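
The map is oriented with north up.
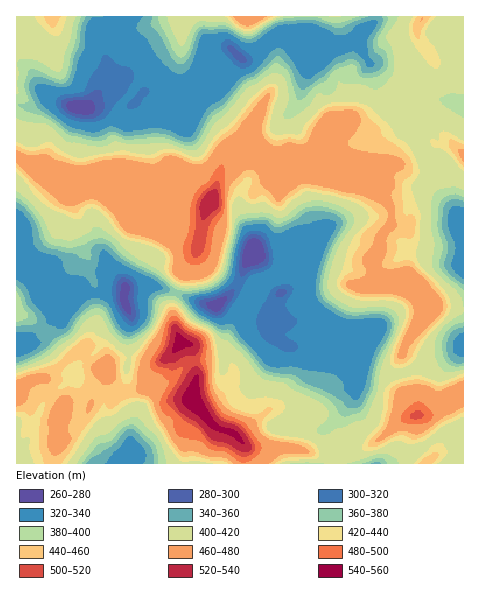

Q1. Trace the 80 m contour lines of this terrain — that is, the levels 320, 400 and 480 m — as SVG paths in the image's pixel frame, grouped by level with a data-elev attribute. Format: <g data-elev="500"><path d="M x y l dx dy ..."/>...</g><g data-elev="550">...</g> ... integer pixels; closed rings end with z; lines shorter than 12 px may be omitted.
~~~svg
<g data-elev="320"><path d="M285 352l-22-13-5-9-1-9 2-9 12-22 6-4 10-2 5 2 1 4-6 11-1 6 12 14-3 5-9 9 11 8 1 4-1 3-4 2z"/><path d="M131 326l-5-3-6-8-8-17 1-17 4-5 3-3 6 1 6 3 4 3 2 6 0 13 1 19-3 7z"/><path d="M213 318l-15-10-3-4 0-4 4-3 18-4 13-9 5-7 3-27 5-13 8-6 7-1 6 2 5 6 3 13 1 9-2 6-5 4-16 6-25 39-5 4z"/><path d="M80 122l-11-4-8-6-5-8 1-6 5-3 18-2 4-3 6-12 8-11 6-13 5 2 10 9 12 4 3 6-1 5-7 14-11 11-8 11-12 6z"/><path d="M129 109l-3-3 1-2 9-8 4-7 5-2 4 2 0 3-6 6-4 8-5 3z"/><path d="M241 68l-6-4-13-12-1-7 4-5 4-1 5 3 18 15 1 5-3 4-5 2z"/></g><g data-elev="400"><path d="M77 463l19-25 13-5 14-12 11-4 6 2 18 19 5 11 4 14"/><path d="M291 463l16-1 17 1"/><path d="M347 463l37-10 12 6 2 4"/><path d="M463 369l-12 3-7-1-5-6-4-11 0-14 4-7 8-9 16-12"/><path d="M463 307l-2-9-3-5-20-19-5-7-1-5 2-19-3-18 0-23 5-10 4-3 13-2 10 3"/><path d="M17 191l10 8 11 12 15 26 18 4 16-7 8-7 3 0 17 11 17 17 26 15 16 15 12 3 22-3 7-4 6-5 4-11 10-43 4-7 25-2 16 5 8-3 10-9 7-4 13-2 16 4 16 8 3 4 1 5-2 6-12 18-6 13-6 21 1 13 7 7 15 8 30-1 9 2 7 6 2 7-3 12-14 33-6 27-10 24-3 3-26 8-12 7-5-1-3-3 1-4 10-10 0-6-4-6-31-15-8-7-18-3-5-2-6-6-12-16-14-13-9-5-11-10-16-8-14-16-7-4-7 0-5 3-9 24-8 9-11 7-7 2-6-3-10-10-8-15-6-3-11 7-12 15-24 19-13 7-19 7"/><path d="M463 118l-18-12-5-7 1-2 10-4 12 1"/><path d="M17 94l2-2-2-9 2-10-2-10 3-3 6-1 9 1 21 11 5 0 4-17 5-13 6-24"/><path d="M167 17l9 23 4 5 2 1 4-4 6-15 8-6 24 1 18 10 7 2 34-17"/><path d="M329 17l6 1 7-1"/><path d="M398 17l-12 19 7 17 1 10-1 10-2 4-10 11-7 1-12-5-16 0-7-2-4 8-3 4-5 1-7-2-2 1-11 13-10 8-10 4-3-3 5-18-3-17-4-6-10-2-26 16-19 23-12 11-13 22-7 5-7 0-24-7-33 2-16-4-7 4-7 1-32-4-5-2-9-10-8-6-20-2-10-4"/></g><g data-elev="480"><path d="M242 462l6 0 9-6 4-5 0-6-15-20-7-5-15-7-10-14-4-10-4-28 1-15-2-9-4-3-14-7-9-10-6-1-6 7-6 22-10 18 2 7 9 5 8 7-8 17-1 6 1 5 4 4 7 5 3 12 5 6 20 4 10 8 17 4z"/><path d="M406 424l10 1 11-2 6-5 0-5-10-10-7-1-11 9-4 5 1 5z"/><path d="M189 264l11 0 8-6 3-8 4-23 8-13 2-41-2-8-5 2-10 14-10 8-6 12-3 28-6 19 1 10z"/></g>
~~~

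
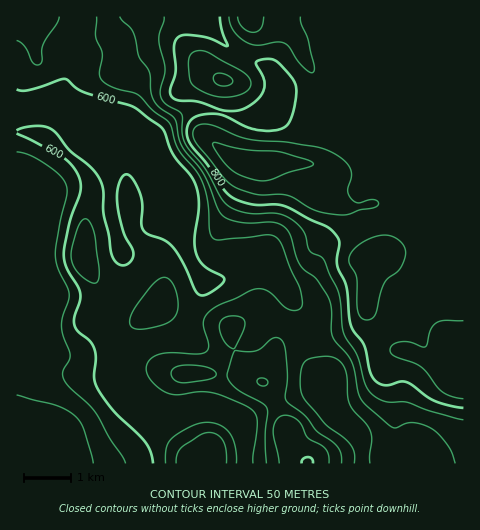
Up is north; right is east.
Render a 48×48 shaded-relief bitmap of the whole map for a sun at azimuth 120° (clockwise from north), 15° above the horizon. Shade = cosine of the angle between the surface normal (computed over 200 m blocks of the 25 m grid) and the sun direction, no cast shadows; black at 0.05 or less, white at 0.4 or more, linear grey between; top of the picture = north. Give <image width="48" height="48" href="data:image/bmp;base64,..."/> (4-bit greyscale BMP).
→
<image width="48" height="48" href="data:image/bmp;base64,Qk32BAAAAAAAAHYAAAAoAAAAMAAAADAAAAABAAQAAAAAAIAEAAATCwAAEwsAABAAAAAAAAAAAAAAABEREQAiIiIAMzMzAERERABVVVUAZmZmAHd3dwCIiIgAmZmZAKqqqgC7u7sAzMzMAN3d3QDu7u4A////AJmZmYdneHZSFHiL/pQzRWjO7sdWiqmYiJmZmIdneIdTI2d7/pMjV3is3bdWiqmYiJmZmHZmeId1MjRq3YMCaqmau6dWiqmYiJmZmHZmeIiIYyNYu4MAWtyqmZdnmqmYmZmZmHdmeImZh1VXmYQAOM26mYd4q6qqqpqqmYdmeJmqmZiImYZDWKupmHeJu6qru6qqmYd2eZmqq6qqmZiJmqqZhleKu6mqvJmZmId2eZmZrNy6mZm83cqZhTWKy5iJqpmZiHdmiZmIi93Ll3is/8qZhBN7y5h3iIiIh2ZWiYd2aJu6hmeL79qZgwFquph3d4iId2VWiYZlVWeIdmd5ztupgwFZqpmHd4iId2ZWiYdlVVVWd3Z4vdu6dCJYmZmHeJiHd3dniZh3d3ZVeZdorLqpdURXeJmHeJmHZniHiaqpmYdVi7l3mqmHVGd3d4h2d5mXVGmYd5vMupZFerqYmZh1I2mZmHdmZpmXQkipdVi93JY0aKqpmIdkEFq7mYd3d5mYUSarlTWL3KczRnmqmIdkADnMqZh4iJmYYySbt0NpzLhTNFeamHdkECjMqZmYmZmYdDWbuWRXrMp1VEaJh3dlITfNupmZmZmYZEeruXZnrMqYdlZ4dmdlQ0esy6mZmZmXQ1rMqHZnq7mZmYeHZWhkRWirzLqYiZmGIUrtqHZoq6iaqqqXVFiEJHmrzLqZiJmFADrtuYd4qoeKu7uoU0iFIleazLqZmZmFACrtuYiImXV6u7u5U0eHUzRoq7qZmZmGECndqJmZmGRZu8zKdVeIh2VWmqmZmZmWIBjcmJqpmGM3q83bl3iZmqmImZmZmZmXMBfLiKu5mXMlis3tqYmru7u7qZmZmZmXQRe7h6y6mXMTeb3tuYmru6qrupmZmZmYYyarh6u5mXMBWbzdypiau5iaqZmZmZmYdDaqh6upmXIAWKvNy6mavKiJmZmZmZmYdleqiKqpmGEBWKq8zLqqzcqZmZmZmZmYh3mpiJqZh1ECaJmry7qqvMqZmZmZmamYiJmpiJmYdTEkeIiJmZmZq6mZmZmZmaqZmZmZiJmXQRJXd3Zmd3d4mZmZmZmZmamZqqmZmZmWEANoh2VUVneImZmZmZmZmZiJqpmZmZmWAAJoiHdmVniJmZmZmZmZmneImZmZmZmHIAFXiYiIh4mZmZmZmZmYiIiImZmZmZh3dURompmZl3mZmZmZmZmYh6qZmZqqqpZFiqmavMuZmHmpmZmZmZmZiLu6mZqqq5YiWbqr3v65mHi6mZmZmZmZmavMqYiZmqcwFXiJze/KmHi7mZmZmZmZmZrNyXZ3iahRAlZnm825mHm7mZmZmZmZmYm9ynZWaJhjIkZ3iaqph4rLmZmZmZmZmYmsyoZmZ4hkM0aJmZu5h5vKmZmZmZmZmYm9yoZnd3dkNFaJmJvLmJu6mZmZmZmZmZnO2nZniHZURWZ4d4vcuau6mZmZmZmZmZm97IVWiIdUVnd1RYzcuru6mZmZmZmZmZm97aVFeIdlVoh0I4zcu7upmZmZmZmZmQ=="/>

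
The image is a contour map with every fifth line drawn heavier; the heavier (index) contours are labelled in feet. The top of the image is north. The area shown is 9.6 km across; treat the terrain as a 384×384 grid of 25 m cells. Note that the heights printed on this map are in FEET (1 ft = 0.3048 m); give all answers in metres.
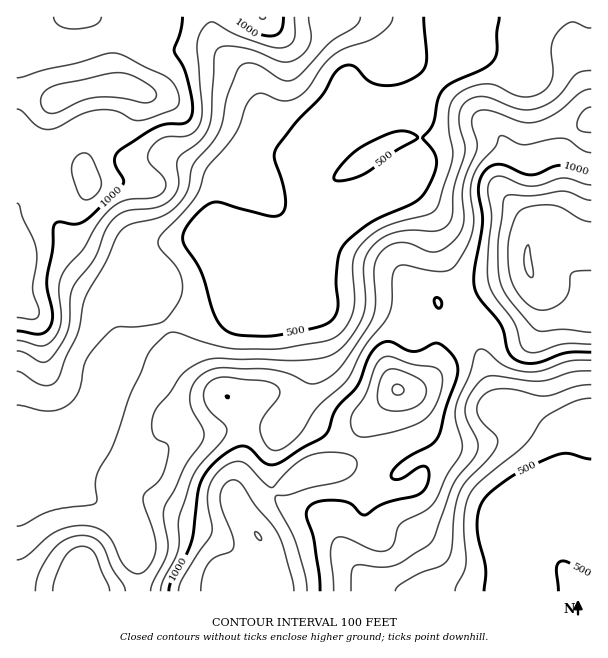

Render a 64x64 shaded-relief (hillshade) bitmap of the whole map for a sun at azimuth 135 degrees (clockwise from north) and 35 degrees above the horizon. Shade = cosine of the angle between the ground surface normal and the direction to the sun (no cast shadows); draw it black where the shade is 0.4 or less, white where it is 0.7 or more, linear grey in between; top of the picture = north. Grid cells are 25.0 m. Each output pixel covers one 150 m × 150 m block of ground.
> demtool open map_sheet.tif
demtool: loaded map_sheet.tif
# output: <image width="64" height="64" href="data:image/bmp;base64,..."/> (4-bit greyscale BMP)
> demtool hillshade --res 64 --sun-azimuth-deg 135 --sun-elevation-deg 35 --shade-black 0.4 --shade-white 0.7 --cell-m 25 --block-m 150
<image width="64" height="64" href="data:image/bmp;base64,Qk12CAAAAAAAAHYAAAAoAAAAQAAAAEAAAAABAAQAAAAAAAAIAAATCwAAEwsAABAAAAAAAAAAAAAAABEREQAiIiIAMzMzAERERABVVVUAZmZmAHd3dwCIiIgAmZmZAKqqqgC7u7sAzMzMAN3d3QDu7u4A////AHZVVnmaqpdBATZ4iJmZmazMzLuqu7u6q7u7qpmYiIiIdlVWeaqph0EAJGeImZmZq8zMu6u7y7u7vLuqmZiIiIhmVEV4q6mGQQACV4iJmZq7vMu6q7zMzLzMy6mZmIiIiGVERGirupdTEAE1eIiZq7u7y7qrzN3MzMy7qZmIiIiIZUMzRpq6mGQyESRneJqru7vLuqu8zMzMzLupmYiIiJllQyI0eaqYZUQzNFZ4iqu7u7u6qru7u7zcy6mZiIiIiHZUMiNXmZh2VVRVZneJqqqru6qqu7u7vN3LqZmIiIiIh2VERFeJmHZVVVZneImaqqqqmZq7u7vM3cupmZiIiIiYh2Zmd4iIdlVEVmd4iZqruqmZmrvMzd3u26mZmZmIiJmYiIiIiIh2VERFZ4mZmrzLupmaq7zN7u7cupmZmZmZmZmZmYiIiHZUMzRWiamavNzLupmaq73v/+3LqZmZmZmZmZmZiIiIdlQyIkaJqYis3czLupmZrN///ty6mZmZmZmZmZmId3h2VDIRJXmYZnm8zMy7qYiKzv//7cuqmZmZmZmZmZh3eIdlMhATaJdTRYmqq7u6mIm9///+3LuqmZmZmZmZmHd4iHVDIAJXh1ISRniZq7u5maze/+7dy7qpmZmZmZmZh3iJh1QyEkeIYxEkV4iau8upq83d3d3Mu6mZmZmZmZmHd4mYdVQzR5mFMjNGeJmrvLuqu7u7zMy7qZmZmZmZmZh3eJmHZmZomphURFV4mqq8zLu7qpmrvLupmZmZmZmZmHZ4mYh4iImrqXZVVWiaq7zMzMupmIm7u7qZmZmZmZmYdmeIiIiZqry6h1VVVomrzN3d3LqYiavMy6qZmqmZmZh2Znd3d5qqvMuYZUNEV5vN3u/+3KmZmszcy6qru6mZmYdmZmVWeZmau6l1QzM0abzN7//+yqqqvN3cqqvLqZmZh2ZlVDRXd3iaqXVDIiI2mqvO//7cy7vM3d2Zq8y5mZmYd2VDIjRVVneIdlMyISRniazv/tzN3d3d3ZmszLqZmZiHdlMiIzNEVWd2VDIhJFVnis3dy8ze/+3dmazdypmZmYh3ZTMzMzNEVWZUIRE0VVV4q8upq87//u6qve7bmZmZiId2VURDMzRFVUMgATVmVWiauph4rO//7szO/+ypmZmYiId2ZVREREREQxABNndmeJqqh2aKze7dzN//7bqZmZmIiIiHZmZlVERDIAE2eHeJqqmHZnm8zMzM3v/tupmZmZmZmZiIiIh3ZVQhATaId4mqqYh2ebu7qrvN7ty6mZmZmZmqmZmZmZiIZUISNoiHiqqZiHeJu7qqqrzd3LqZmZqqqqqZmZmZmZmGUyNGiIiJqpmIeIq8u6mqrN3dy6mJmaqqqpmZmZmZmYdkM1aId4mZiHd3iru7qqu83d3bqYiZqqqqmZmZmZmZh2VEV3h3eIh3ZmeJq7qqzM3d3ty5iImaqqqZmZmZmZmHZURXd3Z3d2ZVVomqqqrM3d3e7cqYiJmqqZmZmZmZmYZUNFZ3dmZmVURWiaqqqrzdzN3u25iImZmZmZmZmZmZhlQzRnd2ZVVEM0WKqqqqq8zMze7cqYmZmZmZmZmZmZmGQyI1Z3dlREMzRYqqmaqau7u87ty6maqpmZmZmZmZmZdTERNWd2VDMiM1erqZmZqqq73u7cu7vLqZmZmZmZmZmHQgATRmZUMiIjR5qpiHmqqqve/tzMzd25mZmZmZmZmZh0IRI0VVQyIiNGiZmHeaqqmt//7d3u/9uZmZmaqpmZmZhTIjRVVDMiM0RniId6qqmZvv/+3u///bqqqqqqmZmZmYdkREVEMzREREVnh3mqqYit//7d7//+yqqqqqqZmZmZmYhlREMzNFVUM0Z3eJmYiJve3MzO//3KmZqqqZiZqpmZmYdUMiEkVlQyNWZoiZh3iru6qave7bmYmZqpmIiaqpmZmGQxABNWZTI0VliJiHeJqqmYmr3dypiImamZh4mqupmZhTEAAUZmVDRWaJmIZ4mqqpmavO7bqZmZqZmYd4mrqZmGQhABRndlVWZ5mZh2eau7u6q87+26mZqpmZmHeJq6qZdkMiNXd3dneImZmYd4q8zcy83v/suqqqqZmZh3eJqqmGVURWiHd3iImZqrmIiavN7dze/+3LqqqpmZmYd3iJmHZVZmeIdmd4mZmrzKmZmbzu3d7/7cuqq7qZmZmId3iHZVVmd3dlVmeJmZvd3KqZq97t3v7dy6qrvKmZmZmIiIdkRFZmZlREVniIic7t3Lqrzd3d7tzLqqvMypmZmZmZmGQzRVZlRDM0Vodnm93cy7q8zM3d3Mu6q83cqZmZmZmYZCI0VmZUMiNEd1Vomqu7qpqrvN3My7qqzd3JmZmqqZl1MiRWd2VDMzR2VVVmd4iIiJm8zMzLuprN7cuZmaq7qYZDM1eIdlRERHdmVVVVVnd3eazMy7uqqs3u3KmZmqu6mHVEV4iHZlZliId2ZlVWZ3d4q8y7u7qrze/tupmZqqqpiHVXiYh2Z3eZmIiHd3d4iImrzLvMu7zd7/7bqZmaqqmZmGeJiHZ4iJmZmZmIiImImrvMu8zMzN3e7u27qqqqqZmYd4mHZniImZmZmZmZmZmavMu7u8zd3MzN3cy6qqqpmZiIiIdmaIiZmZmaqqqpmJq8u6mavN3curvMzLuquqmZmIiIh2ZoiZmImZqqqqmImru6mImr3dy6qrvMu6u7qZmIiIiIdniI"/>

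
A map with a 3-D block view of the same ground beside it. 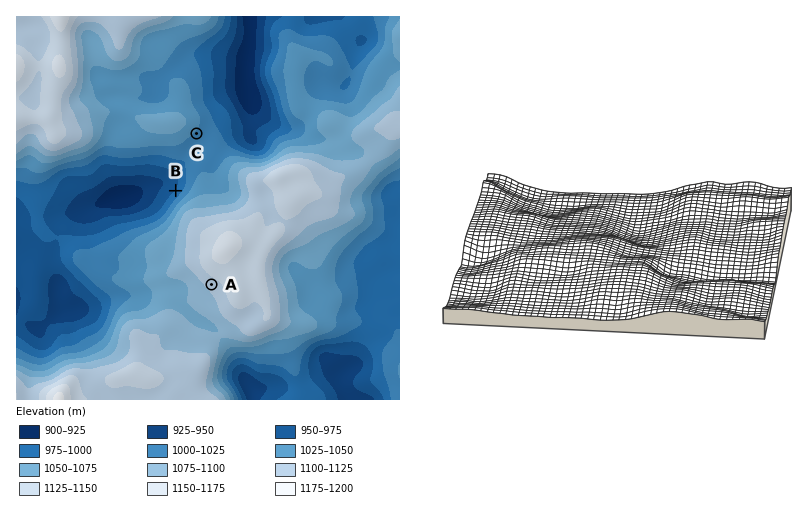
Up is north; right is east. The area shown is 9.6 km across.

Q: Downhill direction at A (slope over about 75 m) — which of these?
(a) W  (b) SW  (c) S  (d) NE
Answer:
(b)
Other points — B NW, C SE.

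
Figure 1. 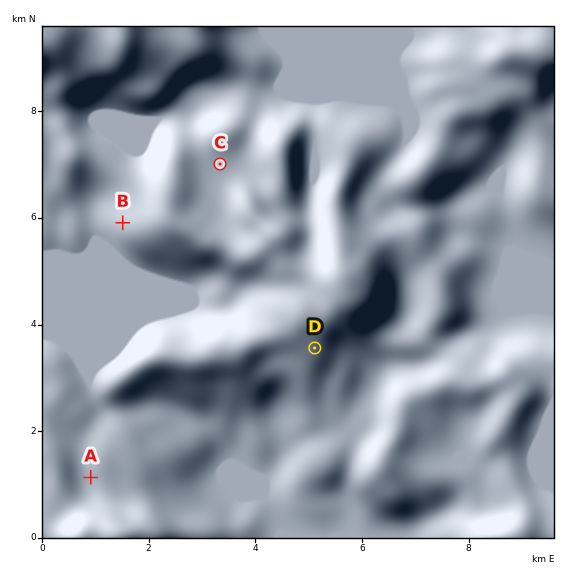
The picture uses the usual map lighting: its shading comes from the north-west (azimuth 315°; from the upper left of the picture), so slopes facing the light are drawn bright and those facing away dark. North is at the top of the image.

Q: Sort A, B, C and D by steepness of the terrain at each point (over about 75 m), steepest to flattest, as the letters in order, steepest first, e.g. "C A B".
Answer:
B D C A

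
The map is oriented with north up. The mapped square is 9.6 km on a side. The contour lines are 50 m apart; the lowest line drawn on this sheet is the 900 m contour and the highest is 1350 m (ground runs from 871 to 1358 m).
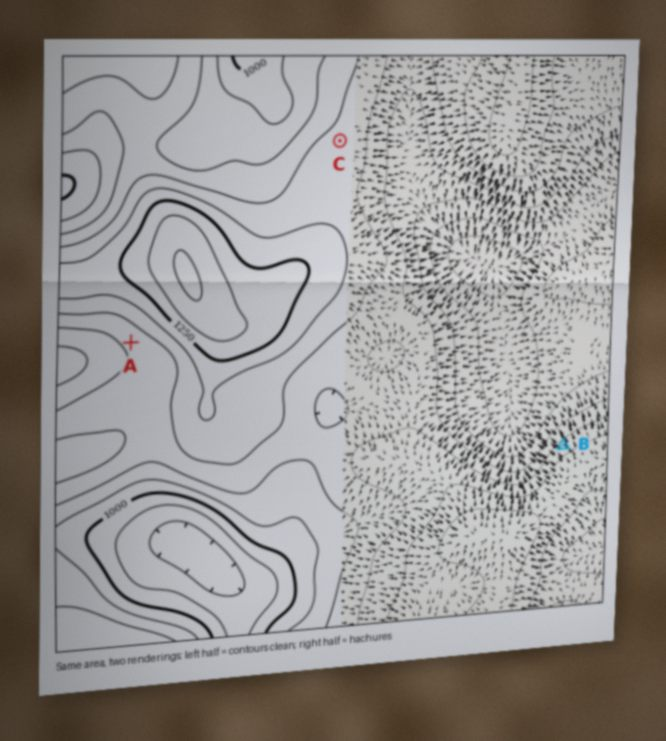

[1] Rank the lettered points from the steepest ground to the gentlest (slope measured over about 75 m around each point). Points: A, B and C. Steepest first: B A C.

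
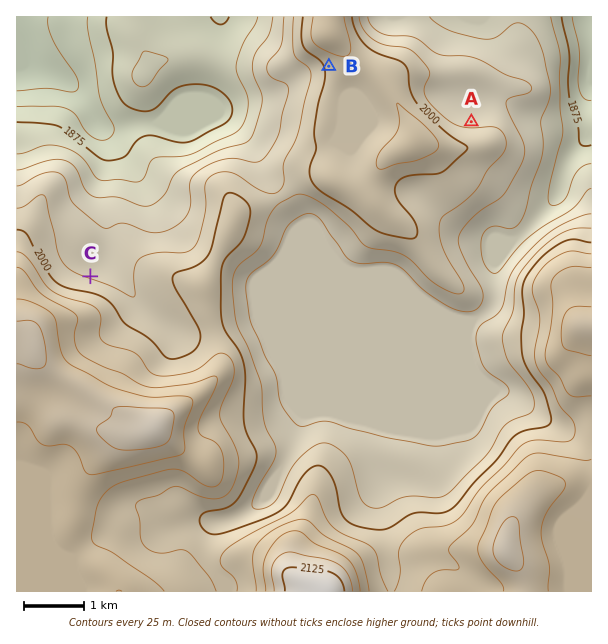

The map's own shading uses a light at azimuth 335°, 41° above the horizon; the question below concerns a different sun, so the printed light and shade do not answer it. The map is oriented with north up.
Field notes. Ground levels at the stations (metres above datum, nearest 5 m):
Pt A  1965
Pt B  2005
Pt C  1970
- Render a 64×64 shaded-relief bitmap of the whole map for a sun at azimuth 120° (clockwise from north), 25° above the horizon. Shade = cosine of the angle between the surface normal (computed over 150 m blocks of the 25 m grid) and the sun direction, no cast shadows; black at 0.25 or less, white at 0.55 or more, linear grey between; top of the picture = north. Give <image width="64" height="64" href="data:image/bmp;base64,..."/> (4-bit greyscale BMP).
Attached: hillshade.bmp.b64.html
<image width="64" height="64" href="data:image/bmp;base64,Qk12CAAAAAAAAHYAAAAoAAAAQAAAAEAAAAABAAQAAAAAAAAIAAATCwAAEwsAABAAAAAAAAAAAAAAABEREQAiIiIAMzMzAERERABVVVUAZmZmAHd3dwCIiIgAmZmZAKqqqgC7u7sAzMzMAN3d3QDu7u4A////AJmZmZiHiJmZmZmZmYZDNGd3it7tuXZmeImIh3iau6mZmZmZmIiJmZmZmZmYhkIkZ3eKzuy5dmZ4iIh3iKq7qZmZmZmIiImZmIiZmYiGQiRnd3m83Kl3d3iIh3eaq7upmZmZmYiImZmIiImYh3ZCJGd2eJvLqHd4iIh2Z5qru6mZmZmZmYiZmZiIiZhmZlM1eId4iaqYdniIh2VWmru7qZmZmYmqmZmqmYiJl2VUQzR4mIiIiIdmZ3d2VEaKu7qZmZmYiKu6maqpmJmYdUMiI1iamYh3dlVmZlVURYq8y5mZmZiIq7qZmqmZqqqHZDEBNpqqmHdmVVZlVEQ0eazLmZmZmHiby6mZmZqru7qYUxEkiruph3ZVZmVDMzRoq8ypmZmYiJvMupmZmau7zcuWMiR6u7qYdmZnZTIjNGeavLqZmZiImrzLqqmZmqvO7sljJGm7uqmHd3d2QhIjVomru6mZmIiKvMy7uqqYms7u24U0aau7qYh4iIdTESJFeJqrupmYh4mrzMzMupiaze7slkNYq7upmIiIiGQhEiRXiZqqmZmIiJq8zMzLmJrN3e24VFeaqqmYiIiIdkIRI0Z4iJmZmZiIiau8zMupmrzMzcl1V5mqqZiIiIiHVCIiRXd3iJmamYiImqu8zLqZvMu7uoZWiZmZiIiIiId1MiJFZ3d3iImpiIiJmavNy5mru7u6l1Z4mYiIiIiIiHZDM0VndmaIiaqYiIiIms3cqau7uqqYZniIiIiIiIiIdlRERWZmZph4mZiIiId5ve3Kq7u7qph3eIiIiZmZmZmHVVVVVmZmmYeIiIiIh3eb3ty7u7u6mYiIiZmZmZmZmZhmZmZVZ4iZiIiIiIh3Zni97dy7zLqZmZmZmZmZmZmZmHZmZVVomZmYiIiIh3dlVnnN7czMypmZmZmZmZmZmZmZh3ZlRGiqmZmYiIiId2VVVove3MzKmZmZmZmZmZmZmZmYh2ZVV5qaqZiImYiJh1VUWL3tzLqZmZmZmZmZmZmZmZiHZWZniZmqqYiIiJmYdlRFjN3LqZmZmZmZmZmZmZmYiIdlZ4iImaq6mIiImqqHZUR6zcupmZmZmZmZmZmZmYh3dlRXiYiIq8upmIiJqph2VWm9y5mZmZmZmZmZmZmZh3dlUzWJmYirzLqpiImamHZmeby6mZmZmZmZmZmZmZmHdmVUNGiZiKvMu7qZiJmYd3eau7mZmZmZmZmZmZmZmYZmVVQzV5mIq8y7u6mZmYh3eKvLqZmZmZmZmZmZmZmZh2VEVTNGiIiaqqq7upmIiHeJvMupmZmZmZmZmZmZmZmYdTNFQzV3eImZiZqqqYiId4rN26mZmZmZmZmZmZmZmrqWM0VURXeImYd3iZmYiIiIis3bmZmZmZmZmZmZmYiavKcyNWZnd5mqh3d4iIiIh3eKzduZmZmZmZmZmZmIiZq7pzEkZniIqruYh4iId3d3d4rN3KmZmZmZmZmZmHeJq7uWIAJWeIiry6mYiId3d3d2ec3tuZmZmZmZmZmYd5qru5YgADVniKvLqZmYd3d3d2Znrd3bqZmZmZmqqZh4mru7mEEAE1Z3mrupmqmHd3Z3ZVab3d3JmZmYiJq6mImru7uZcwABNWeauqmaqYd3d3dlRXrMzcuZmYh3iaqpmru7u5mHMAAlZ5q6qZmph4iHd2ZEabzMy5mYiHd4mqqrvMzLqZlzABRniaqpmZmIiId3ZlRYrMzMqZiHd3iZqqu7zMy6mpcxE1Z4qqmZmIiIh3dlVFebzMy6mHeIiJmqqqu83LqqunMiRWeaqpmIeIh3d2VUVoq7u7upiIiJmqqpqrzMy6u7p0NFZoq7qYd4iHZ3ZVVWiaqaq6iImImqqpmaq8zLu7y5ZEVVebu6l3eHdmZlVWeJmIiZiImZiau6mZmqu7u8zMuFVVVXm8unZ3dmZlRFZ4mId4d3iZiJrMupmqq7u7zMy5ZVVEaKu6h3d2ZlQzRXiId3dmZ4iHirzLuqqqu7vM3cplVVRWirqXd2ZmZDI0Z4dmZ2ZniHZoq7y7u7u7u8zd24ZWZVZ5qYdmZndlMiNWd2VWZniIhlaJq7zLurvMzM3cp2d3d4mZhmZmd3ZTI0VmZVVWeImHVWeau7qZmrzLvN25h3d4mZl2ZmeIiGVDRFVmVEaJmZh1VnmqqYd4q7u7zMqXd3iaqXd3eIiIh2VDNGZlRXmZmYZWeKqpd2eauqu8ypd3eJqpd4iZmZmZh1Q0VmVEaJmZh2aJqqmHd4q6q8zKlmd3iZh3iZqqmZmYdURWZkRomZmHeJqqmYiIiru7zcqGZ3d4d2Z4m7upmZh2VFZmRFiZmIeJu7qZmZiZqrze25Znd4dmZniazLqZmIdlZ3ZUV5mYd4rMy6mZmZmavO/sp3d4h2VVZ4q8u6qZh2ZoiGRGmpiImszLqpmZmZmr3+y4iIiHdlVXiau7qpmHVWiZdlaJmYiau7qpmZmZiZve/biIiId2VVaImaqqmYZUVoiHZomZiImqqYiImZiJm879yYiIh3ZlZ4iJmZmYdlRFVniImqmYeJqph3iIiImazu3IiIiHd2ZniIiIiZh1RERERomrupdmiZmHd4iIiZrN7LiHeId2ZmeJmIiJmHZVVDIkabzLqGZ4mYiIiHeJms3cuId4h2ZmeJmZiJmYdlVEMiNYveypd3iZmIiIeImbzdu4h3iHZmZ4mZmZmZiGVUMyI0e97bmHeImYiIiIiZvN26"/>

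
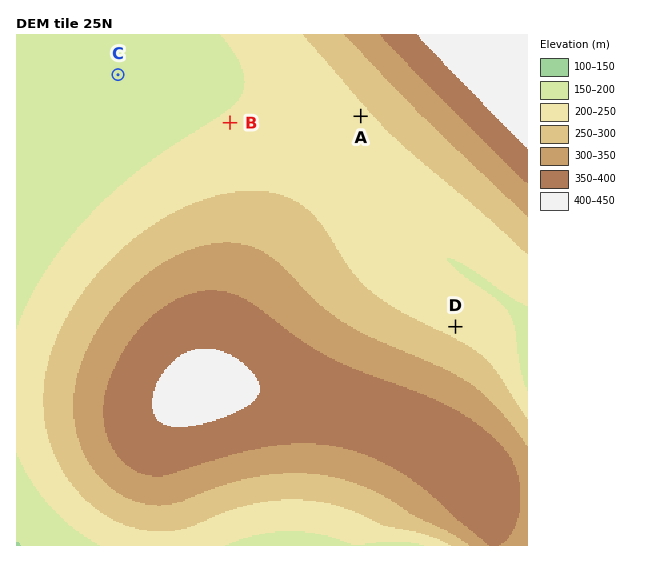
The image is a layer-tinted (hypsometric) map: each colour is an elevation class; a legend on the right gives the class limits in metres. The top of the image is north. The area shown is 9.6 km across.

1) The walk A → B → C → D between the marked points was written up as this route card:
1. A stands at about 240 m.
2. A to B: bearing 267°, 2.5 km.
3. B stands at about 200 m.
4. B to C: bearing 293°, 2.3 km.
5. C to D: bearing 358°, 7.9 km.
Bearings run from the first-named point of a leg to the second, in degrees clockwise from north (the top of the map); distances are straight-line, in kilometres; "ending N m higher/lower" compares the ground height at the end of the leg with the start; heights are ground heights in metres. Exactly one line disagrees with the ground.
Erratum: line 5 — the bearing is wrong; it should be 127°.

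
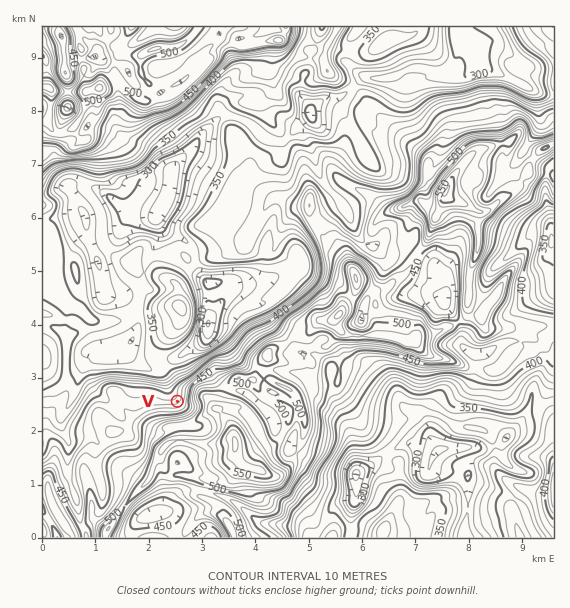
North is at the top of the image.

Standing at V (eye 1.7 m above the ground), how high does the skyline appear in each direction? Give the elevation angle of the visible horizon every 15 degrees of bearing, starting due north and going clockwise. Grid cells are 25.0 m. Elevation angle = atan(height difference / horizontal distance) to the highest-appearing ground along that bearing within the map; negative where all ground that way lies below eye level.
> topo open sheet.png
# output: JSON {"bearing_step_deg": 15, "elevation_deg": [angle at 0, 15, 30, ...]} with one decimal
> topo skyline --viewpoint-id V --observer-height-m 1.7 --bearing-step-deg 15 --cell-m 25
{"bearing_step_deg": 15, "elevation_deg": [0.8, 0.5, 1.9, 5.3, 8.7, 11.0, 10.6, 10.1, 10.0, 9.9, 10.2, 10.5, 10.4, 9.8, 8.0, 5.3, 3.3, 1.0, 0.1, -0.6, -1.4, -1.0, -0.1, 1.0]}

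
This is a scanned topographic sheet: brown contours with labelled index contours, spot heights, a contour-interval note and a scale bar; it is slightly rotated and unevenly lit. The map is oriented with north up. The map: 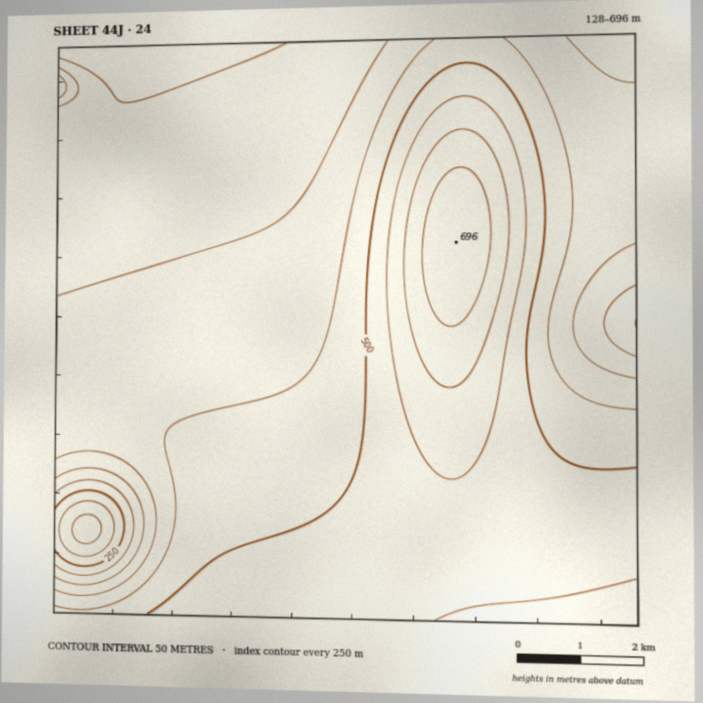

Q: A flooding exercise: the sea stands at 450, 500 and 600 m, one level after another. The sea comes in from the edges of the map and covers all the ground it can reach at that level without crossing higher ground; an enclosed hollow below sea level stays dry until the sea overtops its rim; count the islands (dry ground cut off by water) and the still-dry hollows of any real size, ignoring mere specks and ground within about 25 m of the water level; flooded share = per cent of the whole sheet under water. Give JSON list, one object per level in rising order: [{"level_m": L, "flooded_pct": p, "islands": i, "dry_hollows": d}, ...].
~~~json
[{"level_m": 450, "flooded_pct": 48, "islands": 0, "dry_hollows": 0}, {"level_m": 500, "flooded_pct": 65, "islands": 0, "dry_hollows": 0}, {"level_m": 600, "flooded_pct": 94, "islands": 1, "dry_hollows": 0}]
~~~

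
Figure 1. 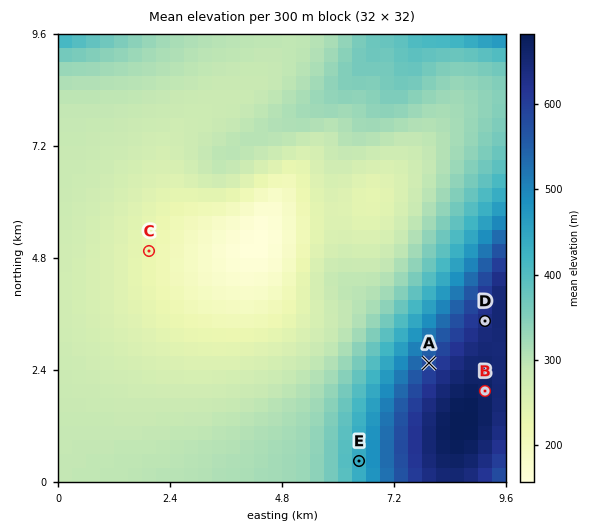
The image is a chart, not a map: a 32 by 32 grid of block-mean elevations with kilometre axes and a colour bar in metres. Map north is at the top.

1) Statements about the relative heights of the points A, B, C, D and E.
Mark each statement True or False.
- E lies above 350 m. True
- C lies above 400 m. False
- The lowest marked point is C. True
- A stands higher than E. True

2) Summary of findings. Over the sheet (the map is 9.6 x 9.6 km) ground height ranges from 160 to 680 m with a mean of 330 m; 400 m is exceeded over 15.3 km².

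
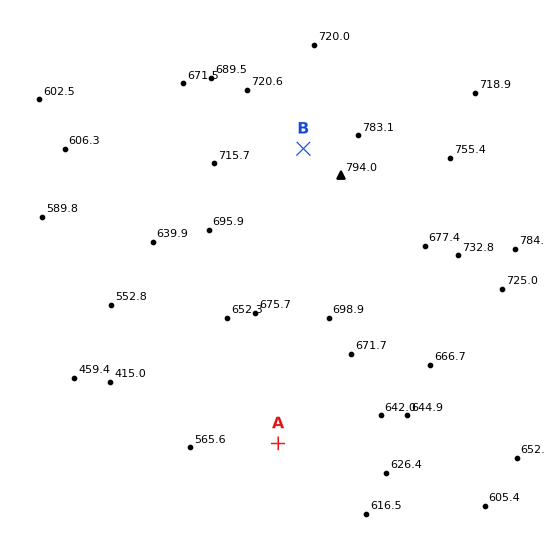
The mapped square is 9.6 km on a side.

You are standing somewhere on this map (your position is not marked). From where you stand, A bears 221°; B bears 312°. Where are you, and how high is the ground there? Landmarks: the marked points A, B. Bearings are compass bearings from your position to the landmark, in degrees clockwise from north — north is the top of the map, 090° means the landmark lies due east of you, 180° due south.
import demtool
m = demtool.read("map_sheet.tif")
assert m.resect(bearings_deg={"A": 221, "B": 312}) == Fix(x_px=433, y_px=265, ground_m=690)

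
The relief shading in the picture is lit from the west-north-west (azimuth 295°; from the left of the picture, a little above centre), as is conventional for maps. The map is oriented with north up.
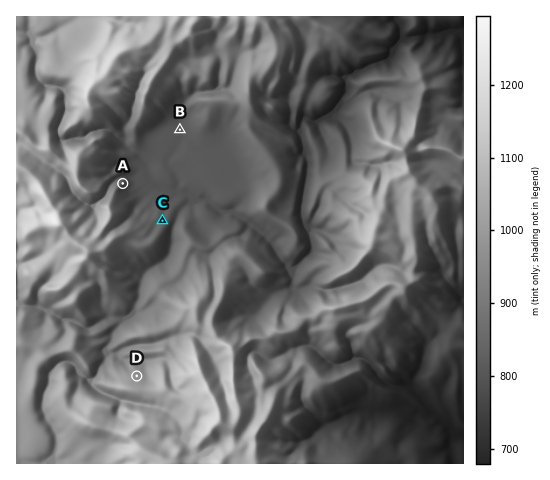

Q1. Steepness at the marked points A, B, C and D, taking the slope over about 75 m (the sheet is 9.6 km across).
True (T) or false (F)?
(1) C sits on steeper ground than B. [T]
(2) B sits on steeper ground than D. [F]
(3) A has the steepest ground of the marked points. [T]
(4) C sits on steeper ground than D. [F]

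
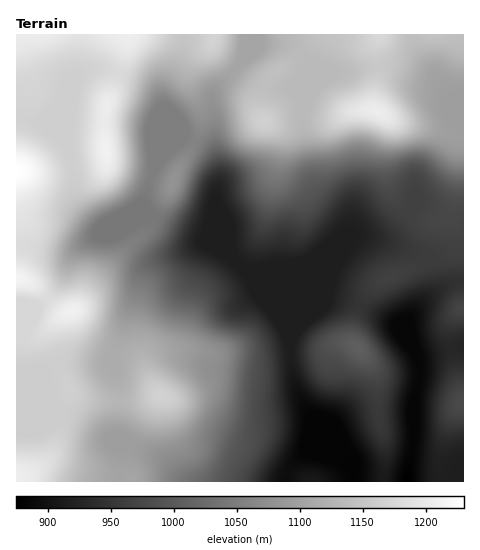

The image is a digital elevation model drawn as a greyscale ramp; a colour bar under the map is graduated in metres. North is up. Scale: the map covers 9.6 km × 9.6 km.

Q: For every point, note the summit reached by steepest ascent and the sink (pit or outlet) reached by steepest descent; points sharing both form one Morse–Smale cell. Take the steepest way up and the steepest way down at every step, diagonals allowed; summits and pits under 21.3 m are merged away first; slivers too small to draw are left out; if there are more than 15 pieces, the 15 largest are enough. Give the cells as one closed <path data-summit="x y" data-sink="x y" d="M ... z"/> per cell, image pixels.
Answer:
<path data-summit="377 112" data-sink="407 481" d="M463 34l-49 1 3 15 28 39-5-6-7-3-10-2-34-12-15 0-28 6-16 2-9 6-12 12-6 10-1 28 12 55 3 7 27 25 3 5 1 11-8 20 10-16 10-1 63 18 7 10 4 13 0 11-6 10 21-14 15-3z"/><path data-summit="264 122" data-sink="407 481" d="M281 43l-22 1-45 47-2 15 2 9 2 32 4 23-4 34 12 30 2 19 18 20 10 21 24 30 9 16 6-11 18-16 32-77 1-8-4-11-27-25-3-7-12-55 1-50 5-15-14-17z"/><path data-summit="161 396" data-sink="354 481" d="M195 350l-23 0-18 9-5 14 5 14 7 8-15 20-15 31 30 12 21 19 12 5 90 0 8-18 14-12 31 7-14-15-11-27-15-25-7-37-32 3-15-3-26 0z"/><path data-summit="161 396" data-sink="407 481" d="M208 243l-6 0-51 21-9 12-5 16-9 19-16 48 0 7 8 23-2 48 9 8 5-1 14-29 15-20-7-8-5-14 2-11 8-7 13-5 23 0 22 5 26 0 15 3 32-4 0-15-6-12-26-33-10-21-24-23z"/><path data-summit="71 311" data-sink="407 481" d="M151 216l-22 6-45 21-11 11-15 34-11 12-11 8-7 16-9 12 1 35 25 25-3-22 7-6 13-5 49-1 16-51 9-19 5-16 9-12 51-21 21 5-15-10-22-6z"/><path data-summit="105 150" data-sink="407 481" d="M106 69l-14 0-7 2-11 9-7 53 0 16 6 16 3 32 9 15 16 14 22-8 21 0 6-3-7-10 0-5 11-30-3-36 11-25-2-13-8-10-11-5z"/><path data-summit="129 35" data-sink="407 481" d="M185 34l-168 0-1 83 24 6 27 24 6-65 8-8 11-5 19 1 37 14 10 10 4 15 2-21 15-29z"/><path data-summit="357 347" data-sink="407 481" d="M335 298l-8 0-5 10-25 21-7 11 0 14 28-2 22-10 10 1 9 5 13 18 4 13 2 34 7 29-1 39 22 1 8-41 0-42 6-23-3-19-15-20-6-14-35-17z"/><path data-summit="357 347" data-sink="354 481" d="M346 342l-12 1-16 9-27 3 4 30 9 21 8 11 11 27 18 19 12 8 1 10 29 1 2-40-7-29-3-39-7-14-9-12z"/><path data-summit="17 171" data-sink="407 481" d="M20 118l-4 1 1 126 35 7 18 0 31-18 37-15-15-1-20 8-5-1-13-13-9-15-2-25-7-24-27-25z"/><path data-summit="17 171" data-sink="407 481" d="M245 34l-60 1-6 24-15 29-1 20-12 28 3 30 28-28 4 0 16 8 10 9 8 24-8-83 7-11 23-25 4-15z"/><path data-summit="17 171" data-sink="407 481" d="M360 236l-10 2-20 37-15 37 7-4 5-10 8 0 20 6 41 19 8 17 8 8-4-29 26-31 0-11-4-13-10-11z"/><path data-summit="461 402" data-sink="407 481" d="M463 347l-46 10 3 19-6 23 0 42-7 41 57-1z"/><path data-summit="17 477" data-sink="407 481" d="M61 414l-45 2 0 65 102 1 4-23-1-13 3-2-16-6-31-19z"/><path data-summit="17 171" data-sink="407 481" d="M17 335l-1 80 51 1 24 10 19 13 14 5-6-7 2-48-8-25-49-1-13 5-7 6 4 23-26-26-1-34z"/>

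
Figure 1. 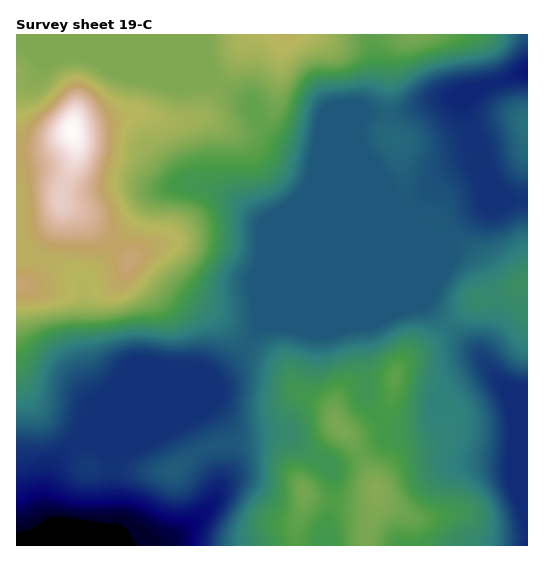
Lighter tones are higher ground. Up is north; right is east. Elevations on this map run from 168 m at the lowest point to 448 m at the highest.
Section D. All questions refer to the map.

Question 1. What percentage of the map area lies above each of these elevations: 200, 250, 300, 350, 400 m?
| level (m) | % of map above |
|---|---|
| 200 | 92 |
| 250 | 50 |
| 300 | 31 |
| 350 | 12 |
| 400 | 3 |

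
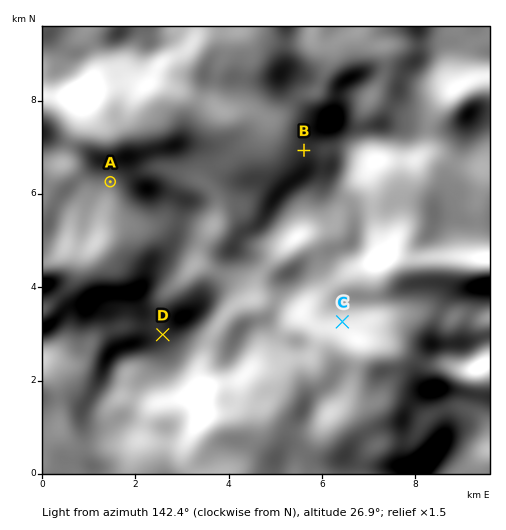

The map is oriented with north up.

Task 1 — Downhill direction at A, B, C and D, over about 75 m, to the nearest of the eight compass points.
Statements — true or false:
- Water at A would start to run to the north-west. false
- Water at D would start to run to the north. true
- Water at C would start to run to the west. false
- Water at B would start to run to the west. true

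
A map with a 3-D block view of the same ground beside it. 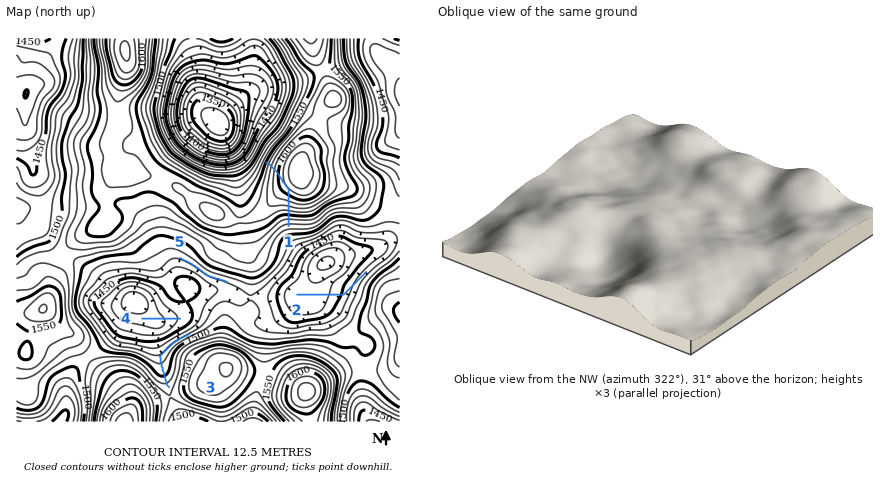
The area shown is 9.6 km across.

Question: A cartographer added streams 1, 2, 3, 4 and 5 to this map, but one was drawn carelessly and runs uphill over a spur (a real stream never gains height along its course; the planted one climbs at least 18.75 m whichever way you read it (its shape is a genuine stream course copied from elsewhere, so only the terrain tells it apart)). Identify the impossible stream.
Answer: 1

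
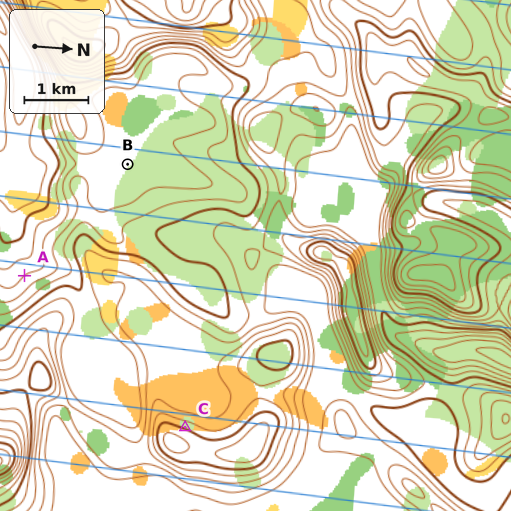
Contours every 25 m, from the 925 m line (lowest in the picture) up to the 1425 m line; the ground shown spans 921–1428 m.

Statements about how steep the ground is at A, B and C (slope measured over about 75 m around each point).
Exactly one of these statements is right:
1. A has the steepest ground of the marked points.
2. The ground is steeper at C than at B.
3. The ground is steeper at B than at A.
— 2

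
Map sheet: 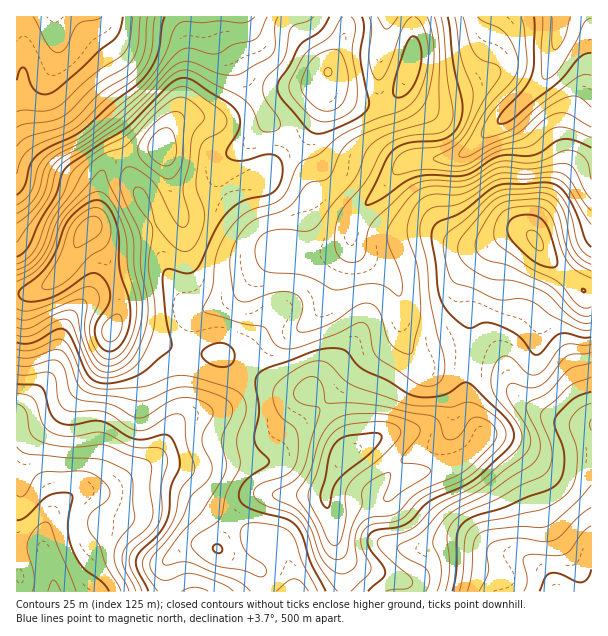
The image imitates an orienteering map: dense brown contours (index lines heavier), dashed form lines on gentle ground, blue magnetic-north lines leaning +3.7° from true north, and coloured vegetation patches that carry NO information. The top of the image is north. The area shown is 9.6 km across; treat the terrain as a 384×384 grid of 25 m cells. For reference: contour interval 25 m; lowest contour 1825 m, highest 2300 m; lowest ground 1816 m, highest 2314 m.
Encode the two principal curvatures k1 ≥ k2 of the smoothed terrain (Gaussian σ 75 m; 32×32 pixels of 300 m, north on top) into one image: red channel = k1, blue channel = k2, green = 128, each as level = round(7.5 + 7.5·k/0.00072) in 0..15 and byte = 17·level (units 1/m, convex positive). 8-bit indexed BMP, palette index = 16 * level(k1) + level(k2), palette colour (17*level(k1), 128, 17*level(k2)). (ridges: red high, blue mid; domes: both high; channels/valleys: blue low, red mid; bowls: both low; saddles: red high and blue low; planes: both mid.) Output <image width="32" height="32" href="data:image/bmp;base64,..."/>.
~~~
<image width="32" height="32" href="data:image/bmp;base64,Qk02CAAAAAAAADYEAAAoAAAAIAAAACAAAAABAAgAAAAAAAAEAAATCwAAEwsAAAABAAAAAAAAAIAAABGAAAAigAAAM4AAAESAAABVgAAAZoAAAHeAAACIgAAAmYAAAKqAAAC7gAAAzIAAAN2AAADugAAA/4AAAACAEQARgBEAIoARADOAEQBEgBEAVYARAGaAEQB3gBEAiIARAJmAEQCqgBEAu4ARAMyAEQDdgBEA7oARAP+AEQAAgCIAEYAiACKAIgAzgCIARIAiAFWAIgBmgCIAd4AiAIiAIgCZgCIAqoAiALuAIgDMgCIA3YAiAO6AIgD/gCIAAIAzABGAMwAigDMAM4AzAESAMwBVgDMAZoAzAHeAMwCIgDMAmYAzAKqAMwC7gDMAzIAzAN2AMwDugDMA/4AzAACARAARgEQAIoBEADOARABEgEQAVYBEAGaARAB3gEQAiIBEAJmARACqgEQAu4BEAMyARADdgEQA7oBEAP+ARAAAgFUAEYBVACKAVQAzgFUARIBVAFWAVQBmgFUAd4BVAIiAVQCZgFUAqoBVALuAVQDMgFUA3YBVAO6AVQD/gFUAAIBmABGAZgAigGYAM4BmAESAZgBVgGYAZoBmAHeAZgCIgGYAmYBmAKqAZgC7gGYAzIBmAN2AZgDugGYA/4BmAACAdwARgHcAIoB3ADOAdwBEgHcAVYB3AGaAdwB3gHcAiIB3AJmAdwCqgHcAu4B3AMyAdwDdgHcA7oB3AP+AdwAAgIgAEYCIACKAiAAzgIgARICIAFWAiABmgIgAd4CIAIiAiACZgIgAqoCIALuAiADMgIgA3YCIAO6AiAD/gIgAAICZABGAmQAigJkAM4CZAESAmQBVgJkAZoCZAHeAmQCIgJkAmYCZAKqAmQC7gJkAzICZAN2AmQDugJkA/4CZAACAqgARgKoAIoCqADOAqgBEgKoAVYCqAGaAqgB3gKoAiICqAJmAqgCqgKoAu4CqAMyAqgDdgKoA7oCqAP+AqgAAgLsAEYC7ACKAuwAzgLsARIC7AFWAuwBmgLsAd4C7AIiAuwCZgLsAqoC7ALuAuwDMgLsA3YC7AO6AuwD/gLsAAIDMABGAzAAigMwAM4DMAESAzABVgMwAZoDMAHeAzACIgMwAmYDMAKqAzAC7gMwAzIDMAN2AzADugMwA/4DMAACA3QARgN0AIoDdADOA3QBEgN0AVYDdAGaA3QB3gN0AiIDdAJmA3QCqgN0Au4DdAMyA3QDdgN0A7oDdAP+A3QAAgO4AEYDuACKA7gAzgO4ARIDuAFWA7gBmgO4Ad4DuAIiA7gCZgO4AqoDuALuA7gDMgO4A3YDuAO6A7gD/gO4AAID/ABGA/wAigP8AM4D/AESA/wBVgP8AZoD/AHeA/wCIgP8AmYD/AKqA/wC7gP8AzID/AN2A/wDugP8A/4D/AMmVc6d1Y3TWtmVzg5W4qJJ0xreXtdjZuZaUlqmohIaouIOEqIW05/vplKfY1qinkqTn19fGlqbIl4SGh4SFlpemc4aohqTFt/fn2cqGdnVxlfnmYmBwg7aWZGR0dZemdqZzhpiYhXNSlceXtoRzYkKl+MZwg7WklINjdYaXqId2uHSEl5iHdmOEtoamtaWmo+f4ttTpyYZ1dXaWl4aXh4bJhoV0dXWGhaeol6fI+Pf12ed1dKfXtpaHlZWGd5eYlraFhnV1hnWFlpV0dZaVdGSm9qZ0g6fY9+m4hXWXqKiVpoaGhoZ1hHJ0loeGlpV1Y4bp6biFg4WWx/inlbanl4Wnp5iXdYW4pZKnqKeoqId0lLjJ2Oi2loWFyOvoxpaGhnanuJd1hrmog4SGdYanl3aTpKenydfXtpXJ2reTcnRkc4a4toWUpqd1ZHNzdJaoqKaUlYWEdXallsaUgZGVhnWVgoXE1qWkl5aGl6elpqe5upeGh4eGZWSltYSCt6eFh7aDYZT46LSVlqa4qJeVlZe5p4aGh4V0daenhoS5uHSWx5VwhPr6pZOWp5iYmJeEdJe3p5Z1hIaHl5eGhajHg6XZlnCy/Py4k5WGh5iXl5Vzc4a3uIZ0lpeXl4aHl6aS19imcaC099iUdHWFhnaWuKiEdJe4lnOFp6eGh4d2hKT6+fi3gHH12JODh5eGdYaYqJaGhqeWdIW4l3aXdnRkt/zV9vilk/amcnSXp4Z2dYaGh4eGhoV1dbemh5eFhbb1+EKE9taV1pZyhLemdnZ2doaGhnWFhnV1l6iol4W4+OVjY2PX+LjXppGVyJh2dWV2hpeWc4aYlpa4uLi2t+n5hVKkpLj7/ciTgafJp5Z2ZYWGl5ZylaemqLeVtrjZ2tmnkmR1lbb4tXBzx7eVpqaXppSXp3SAhKe5qJSlysnJ6rmDVHWmpPSjYXTllXWXt8m6hHaoqJSApMnJtKTIp5fYxXOVtdnY+MWSl/ilc4aWucmUhpaYuIJwkJBgc8imZKPUpqa0pabo9uTa+5ZjhISGpqWnlnWllFFwoICAtbZzhbi4p4V0Y4W2tdn4pIWolXV1hLWldYWWlrfbyZBwc6Wot4aWdWVlhIWGyPjI18mmhHSFt7q4xreoprjJtmBghMi3hqVldYaGhYWX6MmXlpSTpbi5ubikxOmmppfFtoKAlNenp3Z1hYaFZHXX2IaFhaa2yLm5yIKC+MiVhZXHyaJwpreoh3V2hnVUdMTFhHWHhmSGutq3Y3Ho+ZZ0dJjJqHCEx6eGdoeGdWSGxqaGh5eFdbWWxeaEgMf5l3R0h6encXK2qIaGmIZ0hajImIeXhpS5p2WW+regx/iXlISHqLiDgrg="/>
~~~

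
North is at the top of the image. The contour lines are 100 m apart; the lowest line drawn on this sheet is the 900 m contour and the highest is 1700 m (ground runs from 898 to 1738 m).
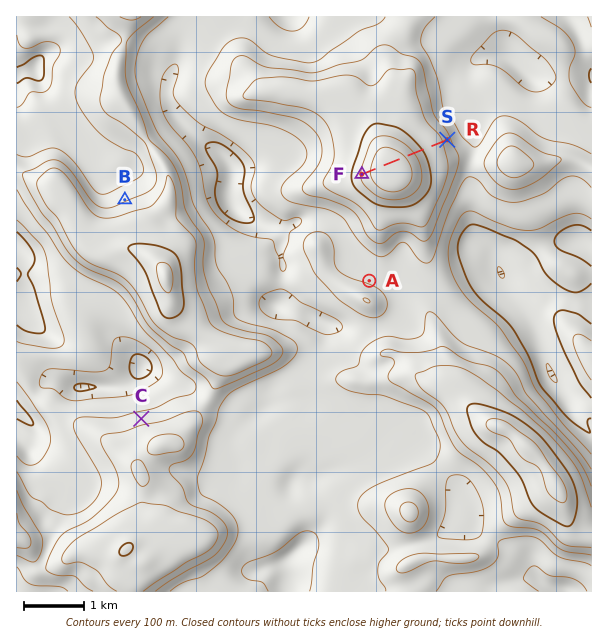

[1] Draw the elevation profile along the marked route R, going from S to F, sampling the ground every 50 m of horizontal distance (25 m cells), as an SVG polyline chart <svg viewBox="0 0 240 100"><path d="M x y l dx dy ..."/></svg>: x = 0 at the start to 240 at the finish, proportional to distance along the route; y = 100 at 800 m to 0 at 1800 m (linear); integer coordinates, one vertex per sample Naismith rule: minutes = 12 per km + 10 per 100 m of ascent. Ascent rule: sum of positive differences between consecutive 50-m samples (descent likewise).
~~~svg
<svg viewBox="0 0 240 100"><path d="M0 46l8-4 8-3 7-2 8-1 8-1 8-1 8-1 7-1 8-2 8-3 8-3 8-4 8-4 7-3 8-3 8-1 8-1 8-1 7 0 8-1 8 0 8 0 8 0 7 1 8 0 8 1 8 1 8 2 7 2 8 3 6 3"/></svg>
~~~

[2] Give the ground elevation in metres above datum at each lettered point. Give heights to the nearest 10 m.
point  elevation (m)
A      1190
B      1290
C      1250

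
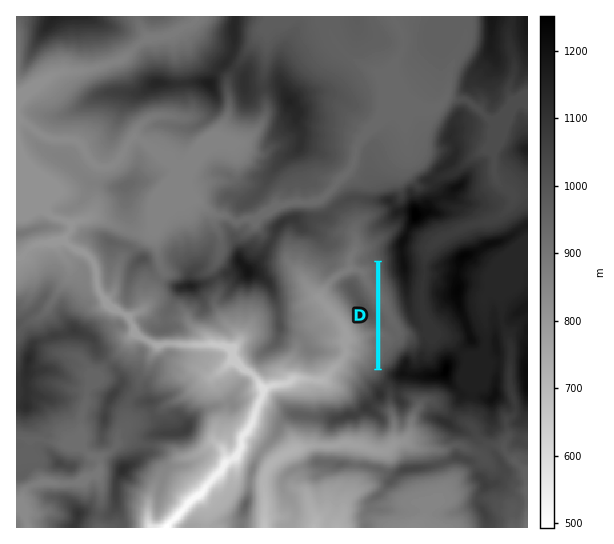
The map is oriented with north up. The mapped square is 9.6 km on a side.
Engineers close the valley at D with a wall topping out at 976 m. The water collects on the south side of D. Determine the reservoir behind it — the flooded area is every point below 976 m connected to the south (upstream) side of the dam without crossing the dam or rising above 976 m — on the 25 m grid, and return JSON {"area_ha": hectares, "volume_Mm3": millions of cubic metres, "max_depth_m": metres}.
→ {"area_ha": 45.5, "volume_Mm3": 10.99, "max_depth_m": 51}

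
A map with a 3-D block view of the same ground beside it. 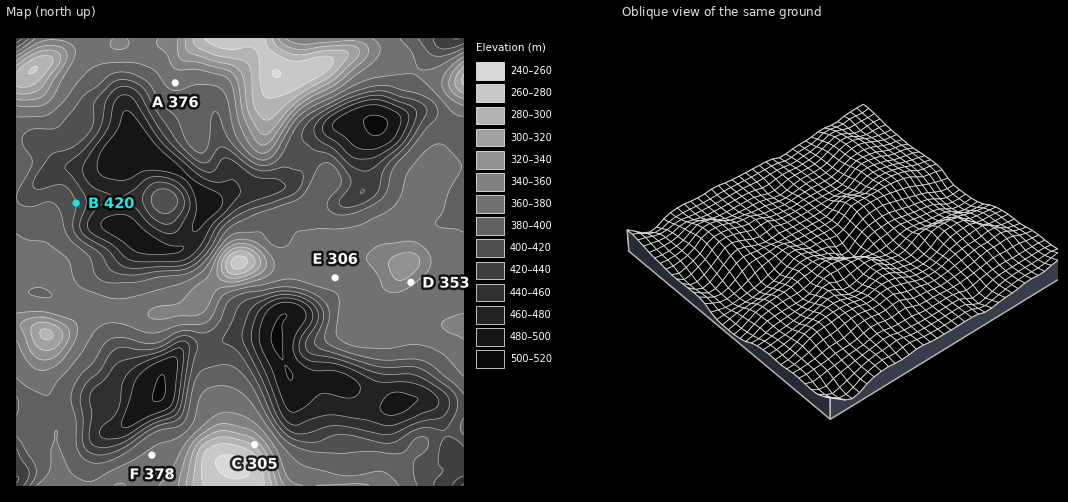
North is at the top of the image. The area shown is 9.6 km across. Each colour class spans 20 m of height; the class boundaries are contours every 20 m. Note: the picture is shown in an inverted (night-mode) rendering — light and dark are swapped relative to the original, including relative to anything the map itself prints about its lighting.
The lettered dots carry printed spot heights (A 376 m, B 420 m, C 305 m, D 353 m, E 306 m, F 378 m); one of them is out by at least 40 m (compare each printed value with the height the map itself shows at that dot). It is E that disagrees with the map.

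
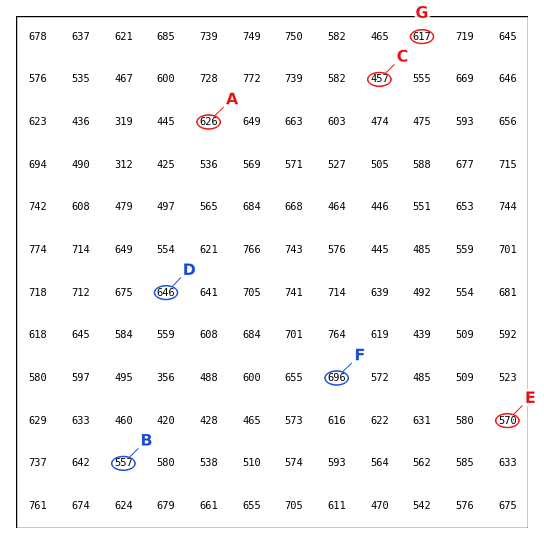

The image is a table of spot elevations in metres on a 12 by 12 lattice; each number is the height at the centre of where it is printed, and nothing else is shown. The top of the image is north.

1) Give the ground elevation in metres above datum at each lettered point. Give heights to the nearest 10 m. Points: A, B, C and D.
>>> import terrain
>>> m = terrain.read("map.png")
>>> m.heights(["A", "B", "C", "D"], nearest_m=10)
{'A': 630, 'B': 560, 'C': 460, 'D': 650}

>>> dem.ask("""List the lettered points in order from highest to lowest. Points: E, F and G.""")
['F', 'G', 'E']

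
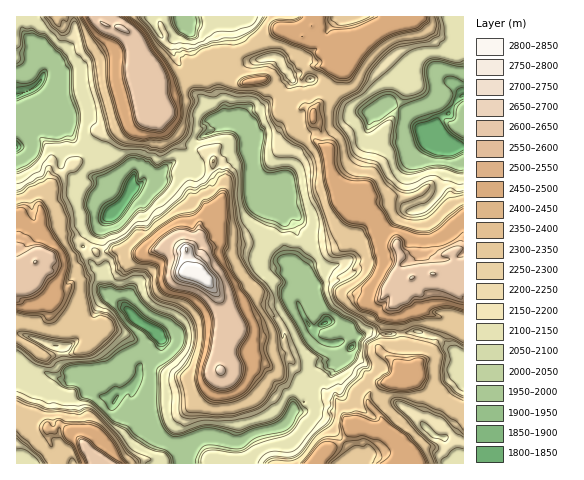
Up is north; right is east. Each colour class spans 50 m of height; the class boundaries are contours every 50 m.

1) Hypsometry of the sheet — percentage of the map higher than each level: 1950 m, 97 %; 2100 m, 77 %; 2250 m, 49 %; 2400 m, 25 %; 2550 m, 9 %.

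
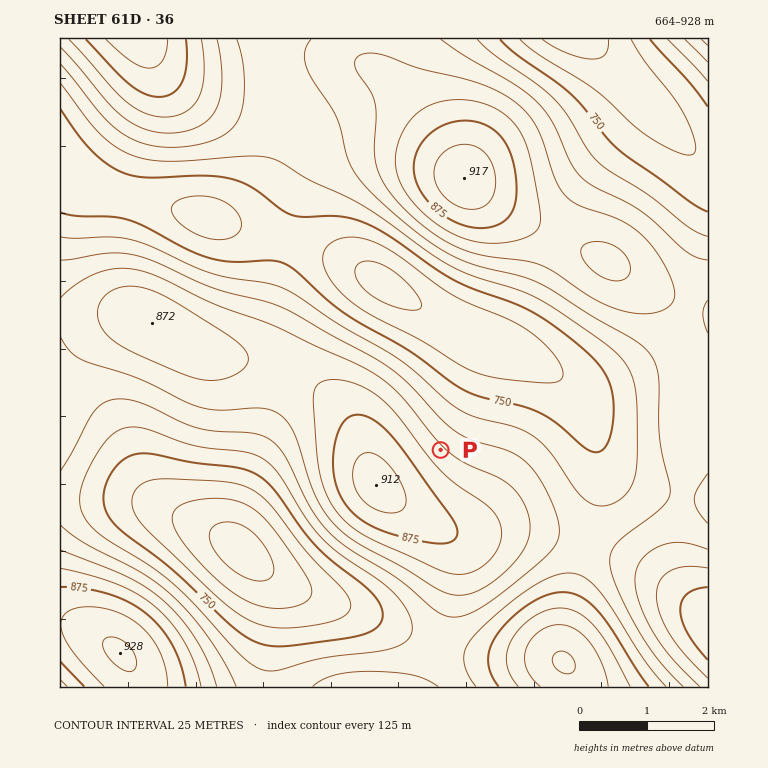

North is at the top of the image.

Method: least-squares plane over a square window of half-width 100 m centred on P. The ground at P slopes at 5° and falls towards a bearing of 46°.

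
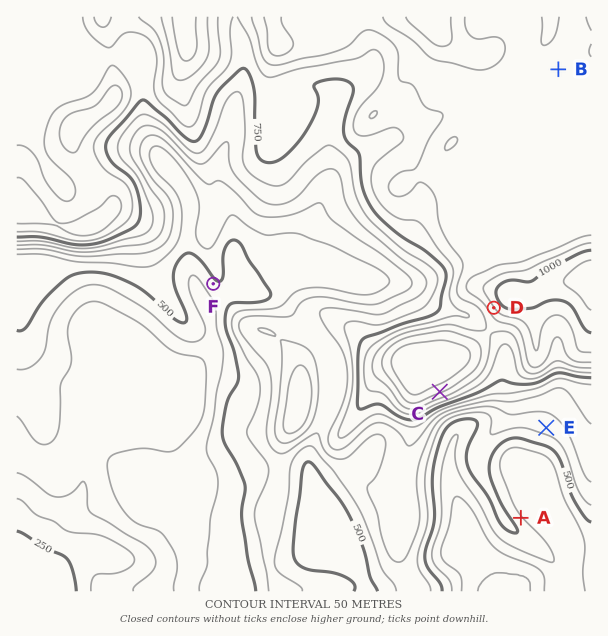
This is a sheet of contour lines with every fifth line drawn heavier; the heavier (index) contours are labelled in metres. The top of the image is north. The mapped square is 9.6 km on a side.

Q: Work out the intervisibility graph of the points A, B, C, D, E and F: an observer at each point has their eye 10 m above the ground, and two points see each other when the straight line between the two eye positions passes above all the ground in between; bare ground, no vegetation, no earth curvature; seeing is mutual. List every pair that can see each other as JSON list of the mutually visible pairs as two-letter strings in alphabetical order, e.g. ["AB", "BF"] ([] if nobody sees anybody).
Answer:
["AC", "AD", "AE", "CE", "DF"]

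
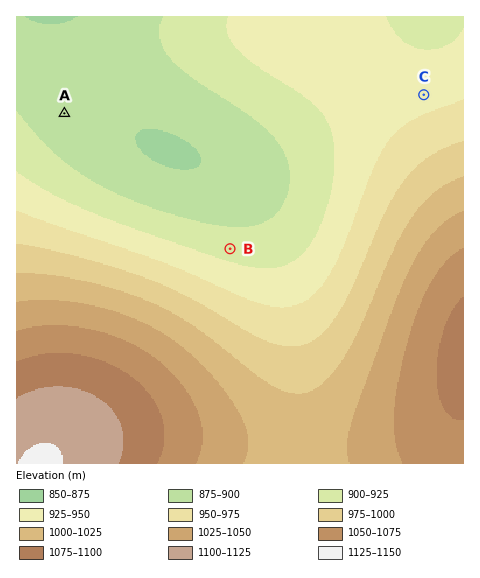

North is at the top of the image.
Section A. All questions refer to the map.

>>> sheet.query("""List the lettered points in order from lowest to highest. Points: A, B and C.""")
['A', 'B', 'C']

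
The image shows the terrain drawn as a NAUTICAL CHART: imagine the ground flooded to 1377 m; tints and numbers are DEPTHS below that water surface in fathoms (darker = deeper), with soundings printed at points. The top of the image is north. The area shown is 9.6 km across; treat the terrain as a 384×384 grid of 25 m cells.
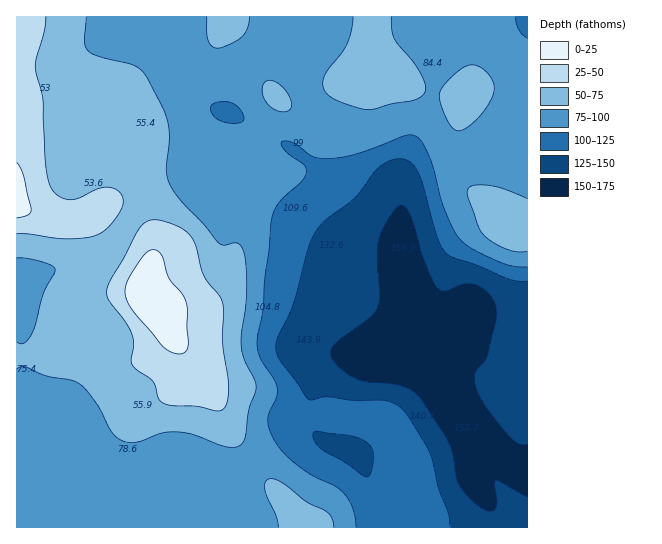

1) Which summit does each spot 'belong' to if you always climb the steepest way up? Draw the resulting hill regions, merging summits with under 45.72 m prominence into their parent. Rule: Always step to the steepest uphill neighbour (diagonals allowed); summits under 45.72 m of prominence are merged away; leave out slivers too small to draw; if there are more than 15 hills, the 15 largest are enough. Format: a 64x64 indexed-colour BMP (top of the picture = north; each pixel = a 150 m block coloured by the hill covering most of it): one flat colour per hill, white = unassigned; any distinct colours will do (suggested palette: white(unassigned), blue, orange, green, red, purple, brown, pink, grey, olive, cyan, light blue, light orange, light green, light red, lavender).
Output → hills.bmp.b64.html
<image width="64" height="64" href="data:image/bmp;base64,Qk12CAAAAAAAAHYAAAAoAAAAQAAAAEAAAAABAAQAAAAAAAAIAAATCwAAEwsAABAAAAAAAAAA////ALR3HwAOf/8ALKAsACgn1gC9Z5QAS1aMAMJ34wB/f38AIr28AM++FwDox64AeLv/AIrfmACWmP8A1bDFABEREREREREREREREREREREREREREREREREREREREREREREREREREREREREREREREREREREREREREREREREREREREREREREREREREREREREREREREREREREREREREREREREREREREREREREREREREREREREREREREREREREREREREREREREREREREREREREREREREREREREREREREREREREREREREREREREREREREREREREREREREREREREREREREREREREREREREREREREREREREREREREREREREREREREREREREREREREREREREREREREREREREREREREREREREREREREREREREREREREREREREREREREREREREREREREREREREREREREREREREREREREREREREREREREREREREREREREREREREREREREREREREREREREREREREREREREREREREREREREREREREREREREREREREREREREREREREREREREREREREREREREREREREREREREREREREREREREREREREREREREREREREREREREREREREREREREREREREREREREREREREREREREREREREREREREREREREREREREREREREREREREREREREREREREREREREREREREREREREREREREREREREREREREREREREREREREREREREREREREREREREREREREREREREREREREREREREREREREREREREREREREREREREREREREREREREREREREREREREREREREREREREREREREREREREREREREREREREREREREREREREREREREREREREREREREREREREREREREREREREREREREREREREREREREREREREREREREREREREREREREREREREREREREREREREREREREREREREREREREREREREREREREREREREREREREREREREREREREREREREREREREREREREREREREREREREREREREREREREREREREREREREREREREREREiIhERERERERERERERERERERERERERERERERERERERESIiIhERERERERERERERERERERERERERERERERERERERIiIiIREREREREREREREREREREREREREREREREREREREiIiIiIiIiERERERERERERERERERERERERERERERERESIiIiIiIiIRERERERERERERERERERERERERERERERERIiIiIiIiIhEREREREREREREREREREREREREREREREREiIiIiIiIiMREREREREREREREREREREREREREREREREiIiIiIiIiIzMzMRERERERERERERERERERERERERERESIiIiIiIiIjMzMzMzERERERERERERERERERERERERERIiIiIiIiIiMzMzMzMxEREREREREREREREREREREREREiIiIiIiIiIzMzMzMzMREREREREREREREREREREREREiIiIiIiIiIjMzMzMzMzEREREREREREREREREREREREiIiIiIiIiIiMzMzMzMzMxERERERERERERERERERERIiIiIiIiIiIiIzMzMzMzMzERERERERERERERERERESIiIiIiIiIiIiIjMzMzMzMzMxERERERERERERERERESIiIiIiIiIiIiIiMzMzMzMzMzMRERERERERERERERESIiIiIiIiIiIiIiIzMzMzMzMzMzERERERERERERERERIiIiIiIiIiIiIiIjMzMzMzMzMzMzERERERERERERERIiIiIiIiIiIiIiIiMzMzMzMzMzMzMzERERERERERERIiIiIiIiIiIiIiIiIzMzMzMzMzMRERMzERERERERERIiIiIiIiIiIiIiIiIjMzMzMzMzERERERERERERERERIiIiIiIiIiIiIiIiIiMzMzMzMzERERERERERERERERIiIiIiIiIiIiIiIiIiIzMzMzERERERERERERERERESIiIiIiIiIiIiIiIiIiIjMzMzMRERERERERERERERESIiIiIiIiIiIiIiIiIiIiMzMzMREREREREREREREREiIiIiIiIiIiIiIiIiIiIiIzMzMxERERERERERERERIiIiIiIiIiIiIiIiIiIiIiIjMzMzERERERERERERESIiIiIiIiIiIiIiIiIiIiIiIiMzMzMREREREREREREiIiIiIiIiIiIiIiIiIiIiIiIiIzMzMxEREREREREREiIiIiIiIiIiIiIiIiIiIiIiIiIjMzMzEREREREREREiIiIiIiIiIiIiIiIiIiIiIiIiIiMzMzMREREREREREiIiIiIiIiIiIiIiIiIiIiIiIiIiIzMzMxERERERERESIiIiIiIiIiIiIiIiIiIiIiIiIiIjMzMzMRERERERESIiIiIiIiIiIiIiIiIiIiIiIiIiIiMzMzMxERERERERIiIiIiIiIiIiIiIiIiIiIiIiIiIiIzMzMzMRERERERIiIiIiIiIiIiIiIiIiIiIiIiIiIiIjMzMzMzEREREREiIiIiIiIiIiIiIiIiIiIiIiIiIiIiMzMzMzMxERERESIiIiIiIiIiIiIiIiIiIiIiIiIiIiIzMzMzMzMxERERIiIiIiIiIiIiIiIiIiIiIiIiIiIiIjMzMzMzMzEREREiIiIiIiIiIiIiIiIiIiIiIiIiIiIi"/>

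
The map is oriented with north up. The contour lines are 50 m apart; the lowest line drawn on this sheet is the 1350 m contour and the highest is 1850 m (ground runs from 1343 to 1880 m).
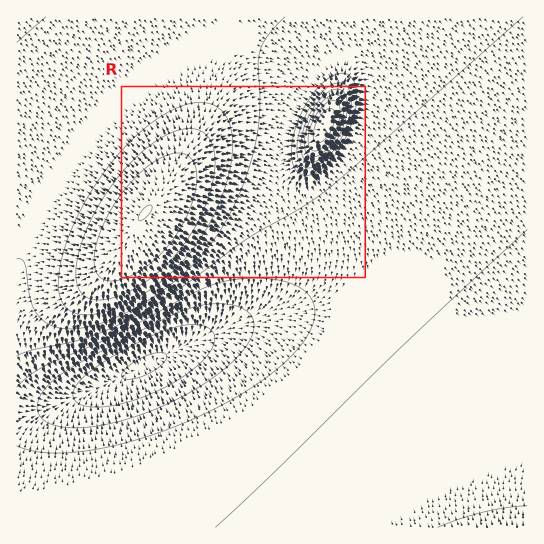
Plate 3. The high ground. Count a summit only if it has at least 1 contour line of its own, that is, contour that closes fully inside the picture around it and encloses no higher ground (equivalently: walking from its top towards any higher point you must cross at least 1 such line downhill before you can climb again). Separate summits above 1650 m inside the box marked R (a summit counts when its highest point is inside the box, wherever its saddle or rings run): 2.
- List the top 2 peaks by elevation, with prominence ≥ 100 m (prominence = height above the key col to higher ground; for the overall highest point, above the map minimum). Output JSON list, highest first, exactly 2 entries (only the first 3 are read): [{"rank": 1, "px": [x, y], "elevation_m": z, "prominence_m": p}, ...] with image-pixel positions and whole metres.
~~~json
[{"rank": 1, "px": [325, 125], "elevation_m": 1880, "prominence_m": 537}, {"rank": 2, "px": [145, 213], "elevation_m": 1800, "prominence_m": 220}]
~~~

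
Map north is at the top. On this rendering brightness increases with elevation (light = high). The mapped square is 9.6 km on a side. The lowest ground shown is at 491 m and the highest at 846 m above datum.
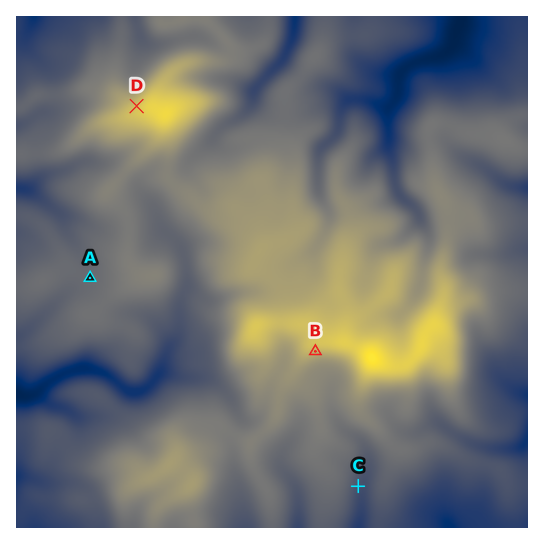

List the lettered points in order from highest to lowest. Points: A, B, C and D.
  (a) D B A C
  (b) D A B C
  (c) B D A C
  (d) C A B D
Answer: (a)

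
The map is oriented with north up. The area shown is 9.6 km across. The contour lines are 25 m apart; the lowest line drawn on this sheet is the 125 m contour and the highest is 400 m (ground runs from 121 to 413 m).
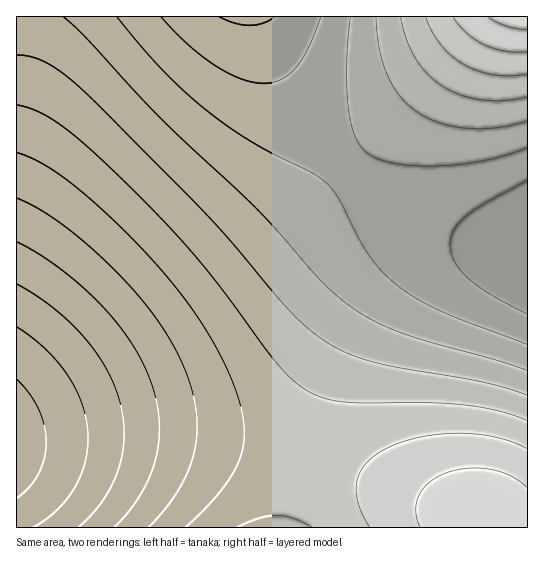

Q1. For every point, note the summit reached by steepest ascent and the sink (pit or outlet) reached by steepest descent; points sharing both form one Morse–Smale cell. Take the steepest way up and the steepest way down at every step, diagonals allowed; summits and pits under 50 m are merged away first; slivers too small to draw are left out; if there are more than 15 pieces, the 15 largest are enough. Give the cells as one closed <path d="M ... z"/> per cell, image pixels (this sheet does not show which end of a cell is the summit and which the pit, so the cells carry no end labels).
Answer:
<path d="M258 16l-242 1 1 511 266 0 16-74 17-53 31-67 30-47 17-18 12-9 24-11 15-2 68 0-38-4-36-11-34-17-43-32-38-40-29-40-23-44z"/><path d="M485 247l-40 0-30 8-21 14-22 25-25 40-31 67-15 44-10 41-7 35 1 7 243-1 0-277z"/><path d="M527 16l-268 0 0 2 13 41 23 44 37 50 39 38 34 24 34 17 43 12 45 4z"/>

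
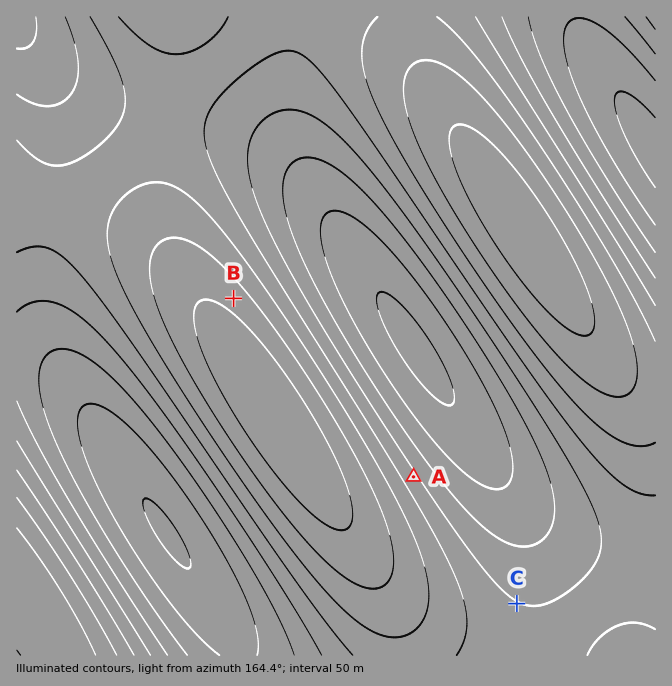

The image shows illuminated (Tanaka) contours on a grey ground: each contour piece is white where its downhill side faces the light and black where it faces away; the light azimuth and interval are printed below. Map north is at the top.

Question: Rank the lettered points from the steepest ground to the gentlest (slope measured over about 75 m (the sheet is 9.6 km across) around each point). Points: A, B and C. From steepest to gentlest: A B C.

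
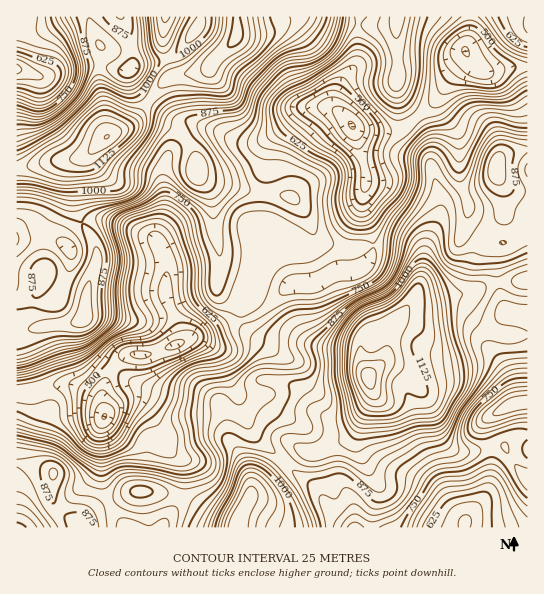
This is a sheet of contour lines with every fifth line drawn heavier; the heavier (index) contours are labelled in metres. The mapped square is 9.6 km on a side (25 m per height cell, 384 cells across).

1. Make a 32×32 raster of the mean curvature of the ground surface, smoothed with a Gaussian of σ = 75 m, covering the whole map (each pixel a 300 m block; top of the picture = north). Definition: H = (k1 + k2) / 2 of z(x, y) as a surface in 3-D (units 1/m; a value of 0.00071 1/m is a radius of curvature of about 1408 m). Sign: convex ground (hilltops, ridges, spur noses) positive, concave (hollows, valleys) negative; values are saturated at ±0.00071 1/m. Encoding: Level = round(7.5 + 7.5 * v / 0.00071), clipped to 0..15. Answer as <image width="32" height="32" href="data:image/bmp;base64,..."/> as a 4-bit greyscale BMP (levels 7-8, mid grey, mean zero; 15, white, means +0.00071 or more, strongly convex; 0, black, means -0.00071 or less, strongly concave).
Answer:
<image width="32" height="32" href="data:image/bmp;base64,Qk12AgAAAAAAAHYAAAAoAAAAIAAAACAAAAABAAQAAAAAAAACAAATCwAAEwsAABAAAAAAAAAAAAAAABEREQAiIiIAMzMzAERERABVVVUAZmZmAHd3dwCIiIgAmZmZAKqqqgC7u7sAzMzMAN3d3QDu7u4A////AFert0Zzdo+mi4V1l4VlR4d5tpeLp2ZM6ro1hsyWREVnecR23/2oN/2lJlbMuDZiS4r9lsqWMxj7MmU6lndZk329+VSFMiJJlCrrmmZ3jMi3qIYAXKRa20W7eXhXVJda2UNXIEuneahXdVdriXjmAIxnuUAXd4nHZ2mlXd2c+SABFIdTiHaM13doYm3la82nM1MTc6ua3YjuuVWf5XmLqWfad1IgE2lCZzE1rZt3mnd4y5rDAUAANodpqM1ZV7c2q5zf/63oQGp4qWW/q4qkV4h3Wf6HlWe5c3t0f+66lIZFeCbqQ1J894g0NCZ5/Ya4WIuF/FNiWfdqVEQwAv+Hq66csr+VczjZWZmWZAKvZFZpaFCvg0Jq2WeIqqw1vXB1NGhW2wATa8ZXZpl4acyjeHZVV1MBIzi0RVm4UEmqpzinM2d53GJ7t4m8qEA0e7c4mJm5i/5137qHis2AITzEfcnd3NlVNb6pZpq+sldPwV/FncrcdkGNhVeqZ3Obj8NO+2ipr/50pyVlZ3cgVyqkO8iTe93OkjMlmFVmEFgzWJyEcCa+h7ZljqMAAjadpDjbeWADvTTsm+5lZ1Jpz9VGYSkSAKYAfs3XdzeUJH3YRiEieUTbkXYr67pn6zBLuCM1VblW7HLfAp/burxljKdhBb12ecgxz1BOtoq7ZZympze6"/>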